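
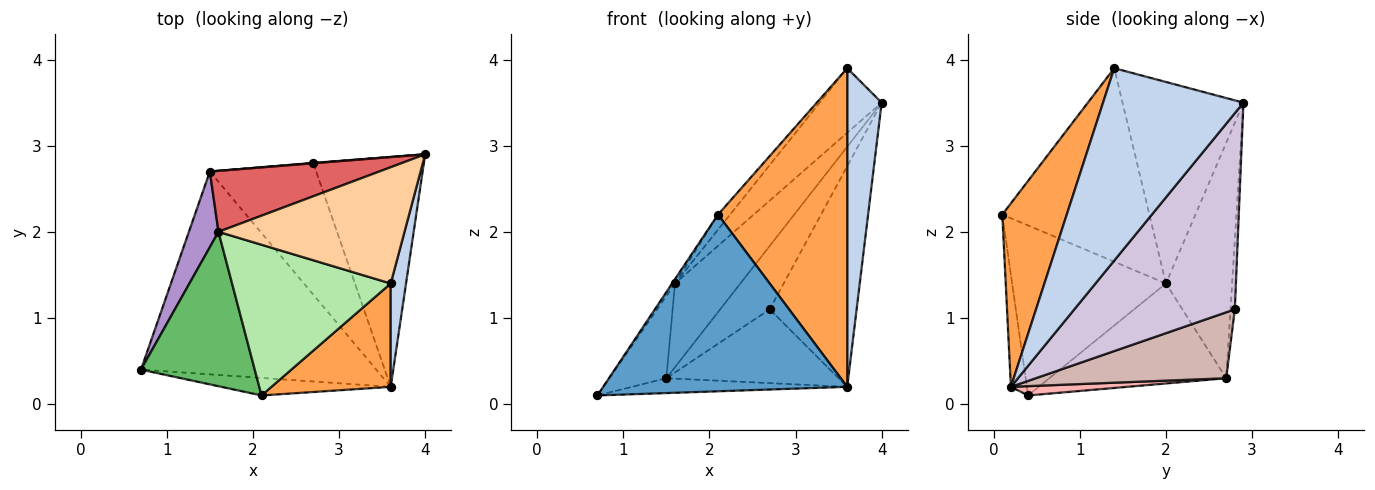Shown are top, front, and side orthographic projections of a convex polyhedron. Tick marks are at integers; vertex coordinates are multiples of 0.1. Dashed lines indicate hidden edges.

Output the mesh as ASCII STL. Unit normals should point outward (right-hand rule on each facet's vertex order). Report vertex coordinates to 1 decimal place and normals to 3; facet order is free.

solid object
 facet normal -0.065 -0.993 -0.098
  outer loop
   vertex 3.6 0.2 0.2
   vertex 2.1 0.1 2.2
   vertex 0.7 0.4 0.1
  endloop
 endfacet
 facet normal 0.968 -0.238 0.077
  outer loop
   vertex 3.6 0.2 0.2
   vertex 4.0 2.9 3.5
   vertex 3.6 1.4 3.9
  endloop
 endfacet
 facet normal 0.429 -0.859 0.279
  outer loop
   vertex 3.6 0.2 0.2
   vertex 3.6 1.4 3.9
   vertex 2.1 0.1 2.2
  endloop
 endfacet
 facet normal -0.688 0.353 0.635
  outer loop
   vertex 1.6 2.0 1.4
   vertex 3.6 1.4 3.9
   vertex 4.0 2.9 3.5
  endloop
 endfacet
 facet normal -0.831 0.016 0.556
  outer loop
   vertex 1.6 2.0 1.4
   vertex 0.7 0.4 0.1
   vertex 2.1 0.1 2.2
  endloop
 endfacet
 facet normal -0.772 0.063 0.633
  outer loop
   vertex 1.6 2.0 1.4
   vertex 2.1 0.1 2.2
   vertex 3.6 1.4 3.9
  endloop
 endfacet
 facet normal -0.633 0.626 0.456
  outer loop
   vertex 1.5 2.7 0.3
   vertex 1.6 2.0 1.4
   vertex 4.0 2.9 3.5
  endloop
 endfacet
 facet normal 0.039 0.073 -0.997
  outer loop
   vertex 1.5 2.7 0.3
   vertex 3.6 0.2 0.2
   vertex 0.7 0.4 0.1
  endloop
 endfacet
 facet normal -0.916 0.295 0.271
  outer loop
   vertex 1.5 2.7 0.3
   vertex 0.7 0.4 0.1
   vertex 1.6 2.0 1.4
  endloop
 endfacet
 facet normal 0.788 0.427 -0.444
  outer loop
   vertex 2.7 2.8 1.1
   vertex 4.0 2.9 3.5
   vertex 3.6 0.2 0.2
  endloop
 endfacet
 facet normal -0.087 0.996 0.005
  outer loop
   vertex 2.7 2.8 1.1
   vertex 1.5 2.7 0.3
   vertex 4.0 2.9 3.5
  endloop
 endfacet
 facet normal 0.476 0.430 -0.767
  outer loop
   vertex 2.7 2.8 1.1
   vertex 3.6 0.2 0.2
   vertex 1.5 2.7 0.3
  endloop
 endfacet
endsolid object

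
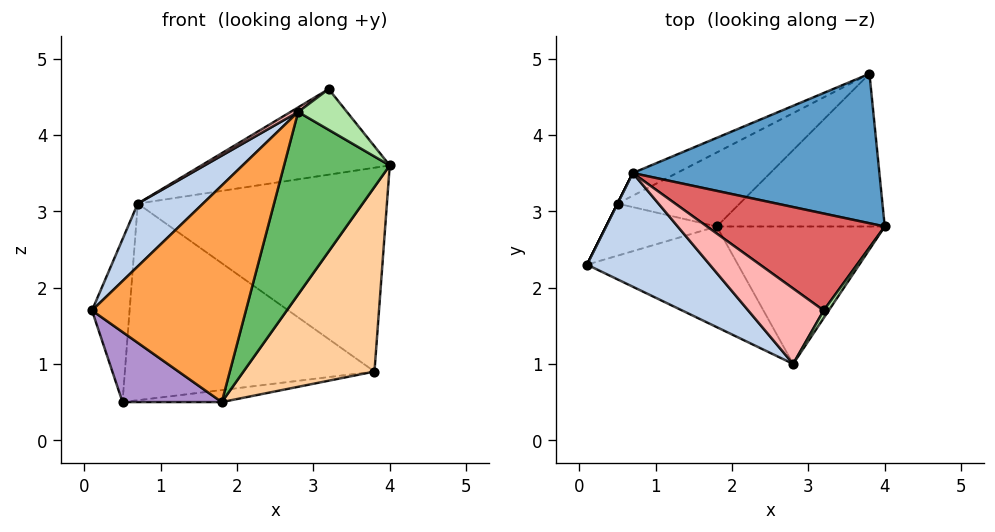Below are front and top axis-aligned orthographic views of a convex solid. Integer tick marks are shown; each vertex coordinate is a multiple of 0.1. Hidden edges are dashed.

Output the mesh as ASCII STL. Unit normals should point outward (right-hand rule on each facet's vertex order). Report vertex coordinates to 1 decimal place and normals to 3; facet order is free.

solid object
 facet normal 0.081 0.804 0.589
  outer loop
   vertex 0.7 3.5 3.1
   vertex 4.0 2.8 3.6
   vertex 3.8 4.8 0.9
  endloop
 endfacet
 facet normal -0.732 -0.329 0.596
  outer loop
   vertex 0.7 3.5 3.1
   vertex 0.1 2.3 1.7
   vertex 2.8 1.0 4.3
  endloop
 endfacet
 facet normal -0.031 -0.906 -0.421
  outer loop
   vertex 1.8 2.8 0.5
   vertex 2.8 1.0 4.3
   vertex 0.1 2.3 1.7
  endloop
 endfacet
 facet normal 0.668 -0.573 -0.474
  outer loop
   vertex 1.8 2.8 0.5
   vertex 3.8 4.8 0.9
   vertex 4.0 2.8 3.6
  endloop
 endfacet
 facet normal 0.647 -0.609 -0.459
  outer loop
   vertex 1.8 2.8 0.5
   vertex 4.0 2.8 3.6
   vertex 2.8 1.0 4.3
  endloop
 endfacet
 facet normal 0.845 -0.525 0.098
  outer loop
   vertex 3.2 1.7 4.6
   vertex 2.8 1.0 4.3
   vertex 4.0 2.8 3.6
  endloop
 endfacet
 facet normal 0.027 0.662 0.749
  outer loop
   vertex 3.2 1.7 4.6
   vertex 4.0 2.8 3.6
   vertex 0.7 3.5 3.1
  endloop
 endfacet
 facet normal -0.541 -0.051 0.840
  outer loop
   vertex 3.2 1.7 4.6
   vertex 0.7 3.5 3.1
   vertex 2.8 1.0 4.3
  endloop
 endfacet
 facet normal -0.182 -0.789 -0.587
  outer loop
   vertex 0.5 3.1 0.5
   vertex 1.8 2.8 0.5
   vertex 0.1 2.3 1.7
  endloop
 endfacet
 facet normal 0.037 0.160 -0.986
  outer loop
   vertex 0.5 3.1 0.5
   vertex 3.8 4.8 0.9
   vertex 1.8 2.8 0.5
  endloop
 endfacet
 facet normal -0.894 0.447 0.000
  outer loop
   vertex 0.5 3.1 0.5
   vertex 0.1 2.3 1.7
   vertex 0.7 3.5 3.1
  endloop
 endfacet
 facet normal -0.446 0.889 -0.103
  outer loop
   vertex 0.5 3.1 0.5
   vertex 0.7 3.5 3.1
   vertex 3.8 4.8 0.9
  endloop
 endfacet
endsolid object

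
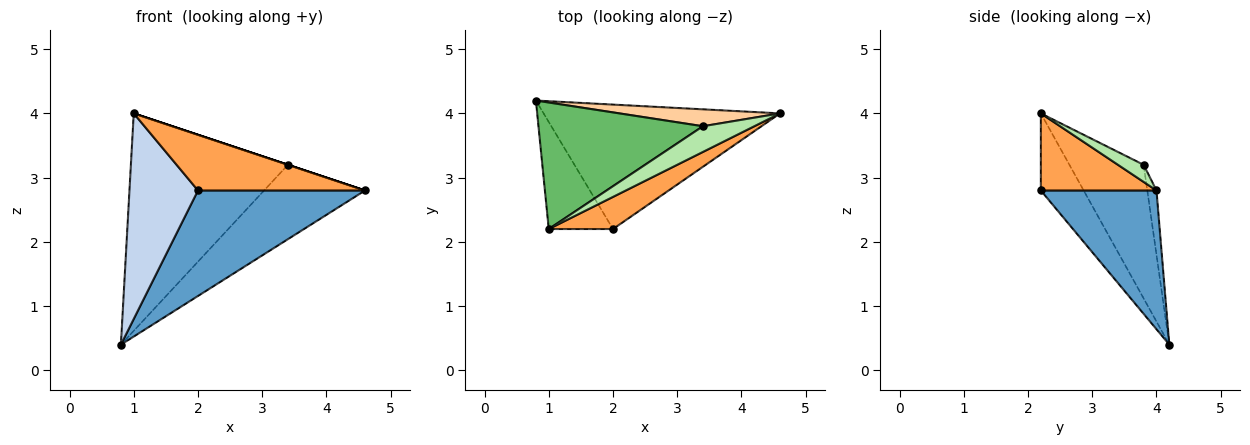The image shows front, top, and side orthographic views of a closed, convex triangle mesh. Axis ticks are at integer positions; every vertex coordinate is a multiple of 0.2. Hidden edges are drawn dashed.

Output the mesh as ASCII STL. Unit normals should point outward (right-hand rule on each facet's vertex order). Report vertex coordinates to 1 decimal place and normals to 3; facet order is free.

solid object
 facet normal 0.409 -0.590 -0.696
  outer loop
   vertex 2.0 2.2 2.8
   vertex 0.8 4.2 0.4
   vertex 4.6 4.0 2.8
  endloop
 endfacet
 facet normal -0.485 -0.776 -0.404
  outer loop
   vertex 2.0 2.2 2.8
   vertex 1.0 2.2 4.0
   vertex 0.8 4.2 0.4
  endloop
 endfacet
 facet normal 0.514 -0.743 0.429
  outer loop
   vertex 2.0 2.2 2.8
   vertex 4.6 4.0 2.8
   vertex 1.0 2.2 4.0
  endloop
 endfacet
 facet normal -0.088 0.971 0.221
  outer loop
   vertex 3.4 3.8 3.2
   vertex 4.6 4.0 2.8
   vertex 0.8 4.2 0.4
  endloop
 endfacet
 facet normal -0.378 0.800 0.466
  outer loop
   vertex 3.4 3.8 3.2
   vertex 0.8 4.2 0.4
   vertex 1.0 2.2 4.0
  endloop
 endfacet
 facet normal 0.316 0.000 0.949
  outer loop
   vertex 3.4 3.8 3.2
   vertex 1.0 2.2 4.0
   vertex 4.6 4.0 2.8
  endloop
 endfacet
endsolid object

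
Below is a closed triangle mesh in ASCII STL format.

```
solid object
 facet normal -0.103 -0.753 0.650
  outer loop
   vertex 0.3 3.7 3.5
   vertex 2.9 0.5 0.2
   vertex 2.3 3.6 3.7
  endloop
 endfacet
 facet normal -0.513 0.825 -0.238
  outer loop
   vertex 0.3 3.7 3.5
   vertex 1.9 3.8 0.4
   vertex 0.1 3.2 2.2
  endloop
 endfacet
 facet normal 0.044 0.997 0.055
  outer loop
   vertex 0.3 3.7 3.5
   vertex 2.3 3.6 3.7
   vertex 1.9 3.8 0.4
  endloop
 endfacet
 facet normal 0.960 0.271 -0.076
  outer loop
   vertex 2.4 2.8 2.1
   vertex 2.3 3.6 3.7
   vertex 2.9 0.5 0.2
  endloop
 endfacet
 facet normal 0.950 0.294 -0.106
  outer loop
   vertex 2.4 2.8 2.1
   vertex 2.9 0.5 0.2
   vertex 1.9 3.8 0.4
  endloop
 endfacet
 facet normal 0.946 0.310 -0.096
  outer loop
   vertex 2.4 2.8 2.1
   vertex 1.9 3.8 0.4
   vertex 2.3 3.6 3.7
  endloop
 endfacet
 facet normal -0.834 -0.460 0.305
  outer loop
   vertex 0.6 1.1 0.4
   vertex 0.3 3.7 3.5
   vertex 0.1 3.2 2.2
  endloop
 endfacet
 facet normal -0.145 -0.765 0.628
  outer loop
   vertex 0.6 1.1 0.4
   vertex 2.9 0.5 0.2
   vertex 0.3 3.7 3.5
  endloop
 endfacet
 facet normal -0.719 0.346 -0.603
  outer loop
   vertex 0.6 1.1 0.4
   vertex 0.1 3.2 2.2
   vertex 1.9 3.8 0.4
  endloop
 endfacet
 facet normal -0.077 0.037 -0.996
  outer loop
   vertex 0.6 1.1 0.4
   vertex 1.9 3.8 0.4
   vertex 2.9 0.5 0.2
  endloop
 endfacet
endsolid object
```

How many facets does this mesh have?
10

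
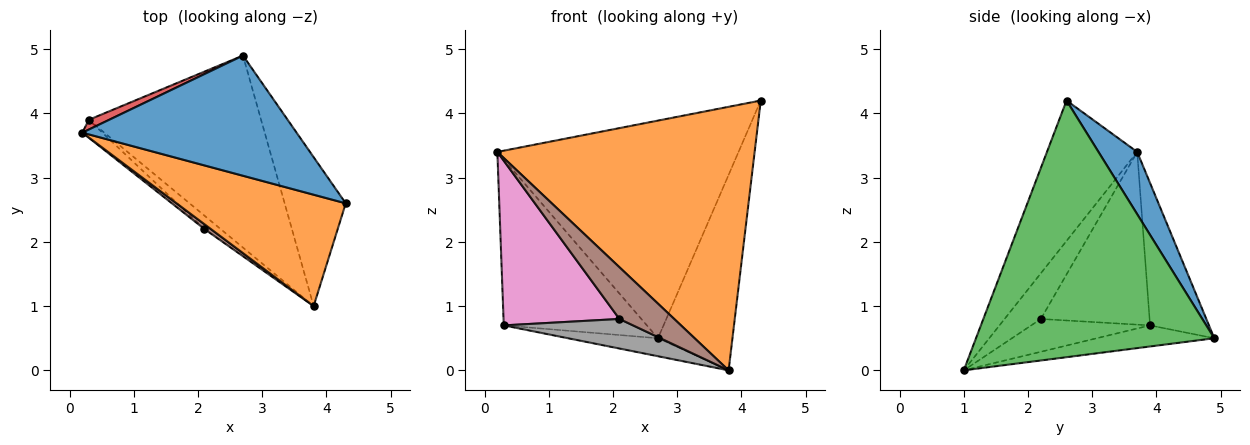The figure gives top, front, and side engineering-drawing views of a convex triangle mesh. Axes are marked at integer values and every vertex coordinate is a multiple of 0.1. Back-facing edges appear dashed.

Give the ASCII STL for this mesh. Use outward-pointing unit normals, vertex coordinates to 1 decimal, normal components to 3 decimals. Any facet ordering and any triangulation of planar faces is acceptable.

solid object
 facet normal 0.139 0.867 0.479
  outer loop
   vertex 2.7 4.9 0.5
   vertex 0.2 3.7 3.4
   vertex 4.3 2.6 4.2
  endloop
 endfacet
 facet normal -0.307 -0.876 0.370
  outer loop
   vertex 3.8 1.0 0.0
   vertex 4.3 2.6 4.2
   vertex 0.2 3.7 3.4
  endloop
 endfacet
 facet normal 0.931 0.291 -0.222
  outer loop
   vertex 3.8 1.0 0.0
   vertex 2.7 4.9 0.5
   vertex 4.3 2.6 4.2
  endloop
 endfacet
 facet normal -0.380 0.923 0.054
  outer loop
   vertex 0.3 3.9 0.7
   vertex 0.2 3.7 3.4
   vertex 2.7 4.9 0.5
  endloop
 endfacet
 facet normal -0.121 0.093 -0.988
  outer loop
   vertex 0.3 3.9 0.7
   vertex 2.7 4.9 0.5
   vertex 3.8 1.0 0.0
  endloop
 endfacet
 facet normal -0.550 -0.831 0.077
  outer loop
   vertex 2.1 2.2 0.8
   vertex 3.8 1.0 0.0
   vertex 0.2 3.7 3.4
  endloop
 endfacet
 facet normal -0.682 -0.727 -0.079
  outer loop
   vertex 2.1 2.2 0.8
   vertex 0.2 3.7 3.4
   vertex 0.3 3.9 0.7
  endloop
 endfacet
 facet normal -0.642 -0.698 -0.317
  outer loop
   vertex 2.1 2.2 0.8
   vertex 0.3 3.9 0.7
   vertex 3.8 1.0 0.0
  endloop
 endfacet
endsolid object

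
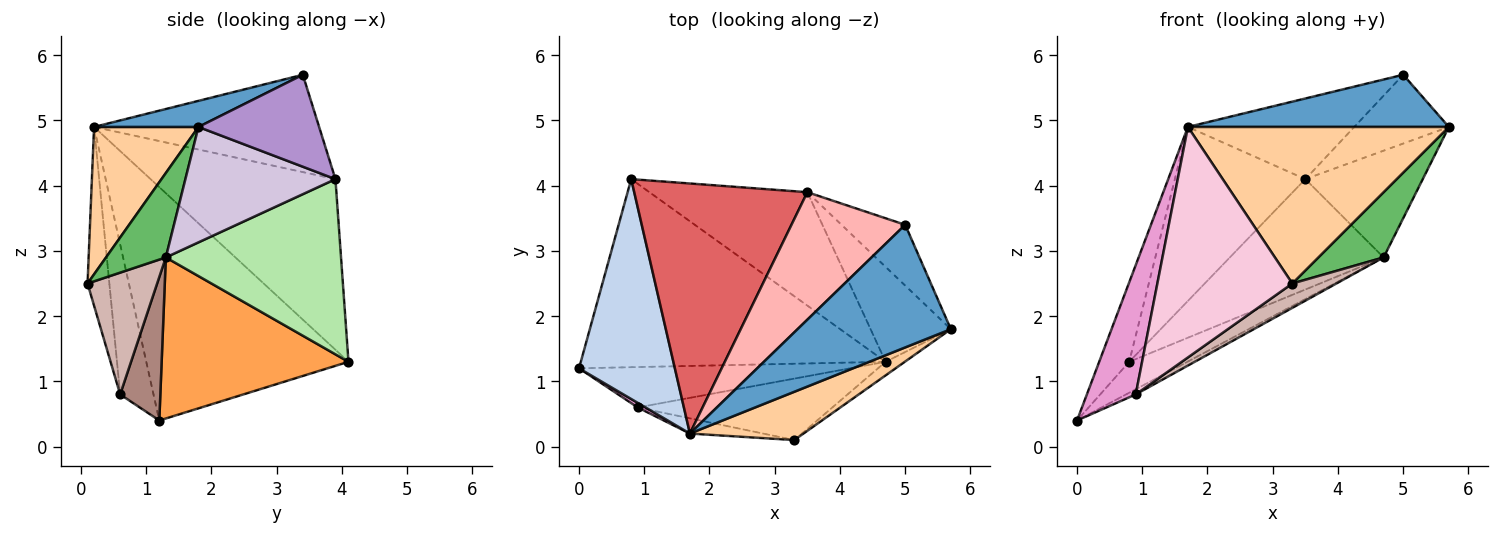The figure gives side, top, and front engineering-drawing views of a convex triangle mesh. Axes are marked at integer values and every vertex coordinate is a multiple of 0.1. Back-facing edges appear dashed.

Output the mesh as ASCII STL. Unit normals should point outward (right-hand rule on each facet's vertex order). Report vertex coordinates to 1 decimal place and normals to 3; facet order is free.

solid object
 facet normal 0.155 -0.387 0.909
  outer loop
   vertex 1.7 0.2 4.9
   vertex 5.7 1.8 4.9
   vertex 5.0 3.4 5.7
  endloop
 endfacet
 facet normal -0.916 0.136 0.376
  outer loop
   vertex 1.7 0.2 4.9
   vertex 0.8 4.1 1.3
   vertex 0.0 1.2 0.4
  endloop
 endfacet
 facet normal 0.462 0.144 -0.875
  outer loop
   vertex 4.7 1.3 2.9
   vertex 0.0 1.2 0.4
   vertex 0.8 4.1 1.3
  endloop
 endfacet
 facet normal 0.357 -0.893 0.275
  outer loop
   vertex 3.3 0.1 2.5
   vertex 5.7 1.8 4.9
   vertex 1.7 0.2 4.9
  endloop
 endfacet
 facet normal 0.668 -0.729 -0.152
  outer loop
   vertex 3.3 0.1 2.5
   vertex 4.7 1.3 2.9
   vertex 5.7 1.8 4.9
  endloop
 endfacet
 facet normal 0.622 0.546 -0.561
  outer loop
   vertex 3.5 3.9 4.1
   vertex 4.7 1.3 2.9
   vertex 0.8 4.1 1.3
  endloop
 endfacet
 facet normal -0.629 0.444 0.638
  outer loop
   vertex 3.5 3.9 4.1
   vertex 0.8 4.1 1.3
   vertex 1.7 0.2 4.9
  endloop
 endfacet
 facet normal -0.586 0.433 0.685
  outer loop
   vertex 3.5 3.9 4.1
   vertex 1.7 0.2 4.9
   vertex 5.0 3.4 5.7
  endloop
 endfacet
 facet normal 0.691 0.542 -0.479
  outer loop
   vertex 3.5 3.9 4.1
   vertex 5.0 3.4 5.7
   vertex 5.7 1.8 4.9
  endloop
 endfacet
 facet normal 0.691 0.541 -0.480
  outer loop
   vertex 3.5 3.9 4.1
   vertex 5.7 1.8 4.9
   vertex 4.7 1.3 2.9
  endloop
 endfacet
 facet normal 0.465 0.112 -0.878
  outer loop
   vertex 0.9 0.6 0.8
   vertex 0.0 1.2 0.4
   vertex 4.7 1.3 2.9
  endloop
 endfacet
 facet normal 0.503 -0.319 -0.804
  outer loop
   vertex 0.9 0.6 0.8
   vertex 4.7 1.3 2.9
   vertex 3.3 0.1 2.5
  endloop
 endfacet
 facet normal -0.563 -0.826 0.029
  outer loop
   vertex 0.9 0.6 0.8
   vertex 1.7 0.2 4.9
   vertex 0.0 1.2 0.4
  endloop
 endfacet
 facet normal -0.159 -0.985 -0.065
  outer loop
   vertex 0.9 0.6 0.8
   vertex 3.3 0.1 2.5
   vertex 1.7 0.2 4.9
  endloop
 endfacet
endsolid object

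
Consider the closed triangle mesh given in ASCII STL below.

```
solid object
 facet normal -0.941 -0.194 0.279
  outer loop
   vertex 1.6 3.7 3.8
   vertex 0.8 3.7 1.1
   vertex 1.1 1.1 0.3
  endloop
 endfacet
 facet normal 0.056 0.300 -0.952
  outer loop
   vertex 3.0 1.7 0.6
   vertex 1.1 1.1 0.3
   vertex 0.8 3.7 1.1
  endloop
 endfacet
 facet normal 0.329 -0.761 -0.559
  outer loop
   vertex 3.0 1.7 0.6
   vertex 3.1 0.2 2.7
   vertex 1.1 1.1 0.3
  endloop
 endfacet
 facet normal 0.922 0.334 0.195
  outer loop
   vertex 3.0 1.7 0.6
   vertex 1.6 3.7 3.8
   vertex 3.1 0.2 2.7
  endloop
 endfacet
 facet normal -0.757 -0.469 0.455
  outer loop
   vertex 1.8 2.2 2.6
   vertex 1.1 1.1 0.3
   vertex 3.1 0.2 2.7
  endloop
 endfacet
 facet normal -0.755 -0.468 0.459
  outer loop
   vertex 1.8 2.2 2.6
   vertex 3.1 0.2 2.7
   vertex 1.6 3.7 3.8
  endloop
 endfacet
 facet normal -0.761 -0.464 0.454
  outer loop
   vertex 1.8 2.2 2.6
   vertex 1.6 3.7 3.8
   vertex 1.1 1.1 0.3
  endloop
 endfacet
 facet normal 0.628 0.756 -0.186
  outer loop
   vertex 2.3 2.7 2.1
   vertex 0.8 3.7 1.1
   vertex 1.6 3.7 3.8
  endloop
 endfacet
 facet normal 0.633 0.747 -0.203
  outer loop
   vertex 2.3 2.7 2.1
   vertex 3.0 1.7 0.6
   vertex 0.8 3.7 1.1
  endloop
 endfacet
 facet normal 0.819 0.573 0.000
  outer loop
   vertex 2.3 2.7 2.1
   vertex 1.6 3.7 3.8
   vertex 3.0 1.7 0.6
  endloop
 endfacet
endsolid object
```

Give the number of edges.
15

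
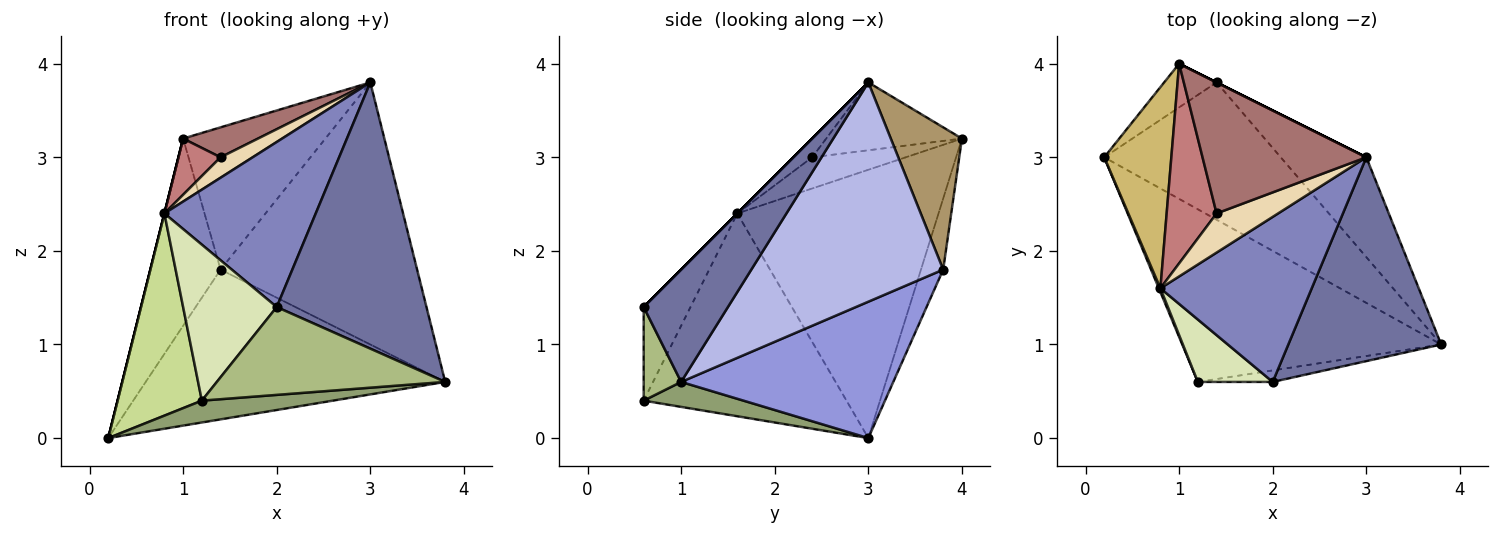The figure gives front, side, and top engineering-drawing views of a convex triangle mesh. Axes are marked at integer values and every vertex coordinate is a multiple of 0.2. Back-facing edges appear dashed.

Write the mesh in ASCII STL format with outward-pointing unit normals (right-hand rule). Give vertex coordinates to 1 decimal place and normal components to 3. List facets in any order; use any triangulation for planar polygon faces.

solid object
 facet normal 0.408 -0.725 0.555
  outer loop
   vertex 2.0 0.6 1.4
   vertex 3.8 1.0 0.6
   vertex 3.0 3.0 3.8
  endloop
 endfacet
 facet normal 0.000 -0.707 0.707
  outer loop
   vertex 0.8 1.6 2.4
   vertex 2.0 0.6 1.4
   vertex 3.0 3.0 3.8
  endloop
 endfacet
 facet normal 0.463 0.653 -0.599
  outer loop
   vertex 1.4 3.8 1.8
   vertex 3.8 1.0 0.6
   vertex 0.2 3.0 0.0
  endloop
 endfacet
 facet normal 0.674 0.690 -0.263
  outer loop
   vertex 1.4 3.8 1.8
   vertex 3.0 3.0 3.8
   vertex 3.8 1.0 0.6
  endloop
 endfacet
 facet normal 0.095 -0.125 -0.988
  outer loop
   vertex 1.2 0.6 0.4
   vertex 0.2 3.0 0.0
   vertex 3.8 1.0 0.6
  endloop
 endfacet
 facet normal 0.160 -0.979 -0.128
  outer loop
   vertex 1.2 0.6 0.4
   vertex 3.8 1.0 0.6
   vertex 2.0 0.6 1.4
  endloop
 endfacet
 facet normal -0.923 -0.384 0.007
  outer loop
   vertex 1.2 0.6 0.4
   vertex 0.8 1.6 2.4
   vertex 0.2 3.0 0.0
  endloop
 endfacet
 facet normal -0.421 -0.842 0.337
  outer loop
   vertex 1.2 0.6 0.4
   vertex 2.0 0.6 1.4
   vertex 0.8 1.6 2.4
  endloop
 endfacet
 facet normal 0.447 0.894 0.000
  outer loop
   vertex 1.0 4.0 3.2
   vertex 3.0 3.0 3.8
   vertex 1.4 3.8 1.8
  endloop
 endfacet
 facet normal -0.970 0.000 0.243
  outer loop
   vertex 1.0 4.0 3.2
   vertex 0.2 3.0 0.0
   vertex 0.8 1.6 2.4
  endloop
 endfacet
 facet normal -0.295 0.931 -0.217
  outer loop
   vertex 1.0 4.0 3.2
   vertex 1.4 3.8 1.8
   vertex 0.2 3.0 0.0
  endloop
 endfacet
 facet normal -0.261 -0.447 0.856
  outer loop
   vertex 1.4 2.4 3.0
   vertex 0.8 1.6 2.4
   vertex 3.0 3.0 3.8
  endloop
 endfacet
 facet normal -0.374 -0.207 0.904
  outer loop
   vertex 1.4 2.4 3.0
   vertex 3.0 3.0 3.8
   vertex 1.0 4.0 3.2
  endloop
 endfacet
 facet normal -0.516 -0.232 0.825
  outer loop
   vertex 1.4 2.4 3.0
   vertex 1.0 4.0 3.2
   vertex 0.8 1.6 2.4
  endloop
 endfacet
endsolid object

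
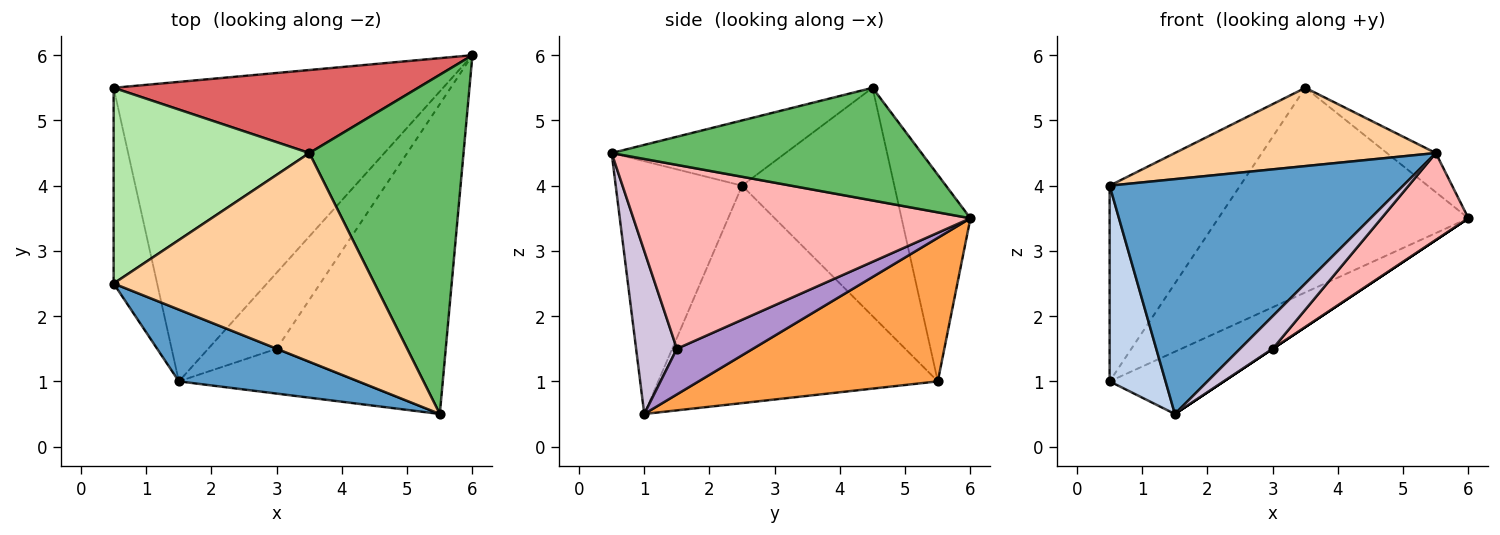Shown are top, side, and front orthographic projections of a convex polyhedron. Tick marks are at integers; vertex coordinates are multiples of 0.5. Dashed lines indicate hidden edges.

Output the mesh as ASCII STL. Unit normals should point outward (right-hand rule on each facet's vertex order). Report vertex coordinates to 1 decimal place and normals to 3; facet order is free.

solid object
 facet normal -0.381 -0.884 0.270
  outer loop
   vertex 1.5 1.0 0.5
   vertex 5.5 0.5 4.5
   vertex 0.5 2.5 4.0
  endloop
 endfacet
 facet normal -0.962 -0.192 -0.192
  outer loop
   vertex 0.5 5.5 1.0
   vertex 1.5 1.0 0.5
   vertex 0.5 2.5 4.0
  endloop
 endfacet
 facet normal 0.392 0.187 -0.901
  outer loop
   vertex 0.5 5.5 1.0
   vertex 6.0 6.0 3.5
   vertex 1.5 1.0 0.5
  endloop
 endfacet
 facet normal -0.228 -0.342 0.912
  outer loop
   vertex 3.5 4.5 5.5
   vertex 0.5 2.5 4.0
   vertex 5.5 0.5 4.5
  endloop
 endfacet
 facet normal 0.587 0.093 0.804
  outer loop
   vertex 3.5 4.5 5.5
   vertex 5.5 0.5 4.5
   vertex 6.0 6.0 3.5
  endloop
 endfacet
 facet normal -0.636 0.545 0.545
  outer loop
   vertex 3.5 4.5 5.5
   vertex 0.5 5.5 1.0
   vertex 0.5 2.5 4.0
  endloop
 endfacet
 facet normal -0.247 0.898 0.364
  outer loop
   vertex 3.5 4.5 5.5
   vertex 6.0 6.0 3.5
   vertex 0.5 5.5 1.0
  endloop
 endfacet
 facet normal 0.723 -0.187 -0.665
  outer loop
   vertex 3.0 1.5 1.5
   vertex 6.0 6.0 3.5
   vertex 5.5 0.5 4.5
  endloop
 endfacet
 facet normal 0.555 0.000 -0.832
  outer loop
   vertex 3.0 1.5 1.5
   vertex 1.5 1.0 0.5
   vertex 6.0 6.0 3.5
  endloop
 endfacet
 facet normal 0.592 -0.474 -0.652
  outer loop
   vertex 3.0 1.5 1.5
   vertex 5.5 0.5 4.5
   vertex 1.5 1.0 0.5
  endloop
 endfacet
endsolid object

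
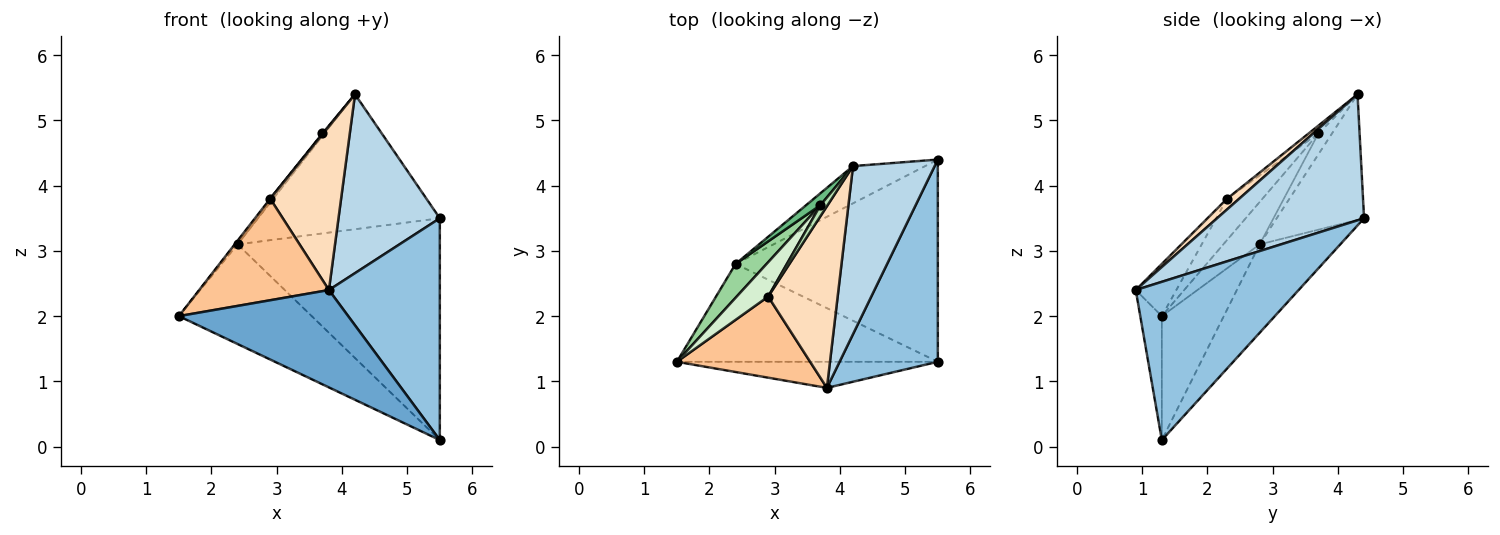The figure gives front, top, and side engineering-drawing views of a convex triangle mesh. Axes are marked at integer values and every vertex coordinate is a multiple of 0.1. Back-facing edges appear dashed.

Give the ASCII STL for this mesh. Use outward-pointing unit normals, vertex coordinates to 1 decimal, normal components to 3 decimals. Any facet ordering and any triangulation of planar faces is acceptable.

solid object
 facet normal -0.122 -0.959 -0.257
  outer loop
   vertex 3.8 0.9 2.4
   vertex 1.5 1.3 2.0
   vertex 5.5 1.3 0.1
  endloop
 endfacet
 facet normal 0.735 -0.501 0.457
  outer loop
   vertex 3.8 0.9 2.4
   vertex 5.5 1.3 0.1
   vertex 5.5 4.4 3.5
  endloop
 endfacet
 facet normal 0.726 -0.501 0.471
  outer loop
   vertex 4.2 4.3 5.4
   vertex 3.8 0.9 2.4
   vertex 5.5 4.4 3.5
  endloop
 endfacet
 facet normal -0.316 0.677 -0.665
  outer loop
   vertex 2.4 2.8 3.1
   vertex 5.5 1.3 0.1
   vertex 1.5 1.3 2.0
  endloop
 endfacet
 facet normal -0.282 0.709 -0.646
  outer loop
   vertex 2.4 2.8 3.1
   vertex 5.5 4.4 3.5
   vertex 5.5 1.3 0.1
  endloop
 endfacet
 facet normal -0.420 0.875 -0.242
  outer loop
   vertex 2.4 2.8 3.1
   vertex 4.2 4.3 5.4
   vertex 5.5 4.4 3.5
  endloop
 endfacet
 facet normal -0.237 -0.759 0.606
  outer loop
   vertex 2.9 2.3 3.8
   vertex 1.5 1.3 2.0
   vertex 3.8 0.9 2.4
  endloop
 endfacet
 facet normal 0.114 -0.665 0.738
  outer loop
   vertex 2.9 2.3 3.8
   vertex 3.8 0.9 2.4
   vertex 4.2 4.3 5.4
  endloop
 endfacet
 facet normal -0.818 0.119 0.562
  outer loop
   vertex 3.7 3.7 4.8
   vertex 4.2 4.3 5.4
   vertex 2.4 2.8 3.1
  endloop
 endfacet
 facet normal -0.806 0.052 0.589
  outer loop
   vertex 3.7 3.7 4.8
   vertex 2.4 2.8 3.1
   vertex 1.5 1.3 2.0
  endloop
 endfacet
 facet normal -0.736 -0.061 0.674
  outer loop
   vertex 3.7 3.7 4.8
   vertex 2.9 2.3 3.8
   vertex 4.2 4.3 5.4
  endloop
 endfacet
 facet normal -0.795 0.021 0.607
  outer loop
   vertex 3.7 3.7 4.8
   vertex 1.5 1.3 2.0
   vertex 2.9 2.3 3.8
  endloop
 endfacet
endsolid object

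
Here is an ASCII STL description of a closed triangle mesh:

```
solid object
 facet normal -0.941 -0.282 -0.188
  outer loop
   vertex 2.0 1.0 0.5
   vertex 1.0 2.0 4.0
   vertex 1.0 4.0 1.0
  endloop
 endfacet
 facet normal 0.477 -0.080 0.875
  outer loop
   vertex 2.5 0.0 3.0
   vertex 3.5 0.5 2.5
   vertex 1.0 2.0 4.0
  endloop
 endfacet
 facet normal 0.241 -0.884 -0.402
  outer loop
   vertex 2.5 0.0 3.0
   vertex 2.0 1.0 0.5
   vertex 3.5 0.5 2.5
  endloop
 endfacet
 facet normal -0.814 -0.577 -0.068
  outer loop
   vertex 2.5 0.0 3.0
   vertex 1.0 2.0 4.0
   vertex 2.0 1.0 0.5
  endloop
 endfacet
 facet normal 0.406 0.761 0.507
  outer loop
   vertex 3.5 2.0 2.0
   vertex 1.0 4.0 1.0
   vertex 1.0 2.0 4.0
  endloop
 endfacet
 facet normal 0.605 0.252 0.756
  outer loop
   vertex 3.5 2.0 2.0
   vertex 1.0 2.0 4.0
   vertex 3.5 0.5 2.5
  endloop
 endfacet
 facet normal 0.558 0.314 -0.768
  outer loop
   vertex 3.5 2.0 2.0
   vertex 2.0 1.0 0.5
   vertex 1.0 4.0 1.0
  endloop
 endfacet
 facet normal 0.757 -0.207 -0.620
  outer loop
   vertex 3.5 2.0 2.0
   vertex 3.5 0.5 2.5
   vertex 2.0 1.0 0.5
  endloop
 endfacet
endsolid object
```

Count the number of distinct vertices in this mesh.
6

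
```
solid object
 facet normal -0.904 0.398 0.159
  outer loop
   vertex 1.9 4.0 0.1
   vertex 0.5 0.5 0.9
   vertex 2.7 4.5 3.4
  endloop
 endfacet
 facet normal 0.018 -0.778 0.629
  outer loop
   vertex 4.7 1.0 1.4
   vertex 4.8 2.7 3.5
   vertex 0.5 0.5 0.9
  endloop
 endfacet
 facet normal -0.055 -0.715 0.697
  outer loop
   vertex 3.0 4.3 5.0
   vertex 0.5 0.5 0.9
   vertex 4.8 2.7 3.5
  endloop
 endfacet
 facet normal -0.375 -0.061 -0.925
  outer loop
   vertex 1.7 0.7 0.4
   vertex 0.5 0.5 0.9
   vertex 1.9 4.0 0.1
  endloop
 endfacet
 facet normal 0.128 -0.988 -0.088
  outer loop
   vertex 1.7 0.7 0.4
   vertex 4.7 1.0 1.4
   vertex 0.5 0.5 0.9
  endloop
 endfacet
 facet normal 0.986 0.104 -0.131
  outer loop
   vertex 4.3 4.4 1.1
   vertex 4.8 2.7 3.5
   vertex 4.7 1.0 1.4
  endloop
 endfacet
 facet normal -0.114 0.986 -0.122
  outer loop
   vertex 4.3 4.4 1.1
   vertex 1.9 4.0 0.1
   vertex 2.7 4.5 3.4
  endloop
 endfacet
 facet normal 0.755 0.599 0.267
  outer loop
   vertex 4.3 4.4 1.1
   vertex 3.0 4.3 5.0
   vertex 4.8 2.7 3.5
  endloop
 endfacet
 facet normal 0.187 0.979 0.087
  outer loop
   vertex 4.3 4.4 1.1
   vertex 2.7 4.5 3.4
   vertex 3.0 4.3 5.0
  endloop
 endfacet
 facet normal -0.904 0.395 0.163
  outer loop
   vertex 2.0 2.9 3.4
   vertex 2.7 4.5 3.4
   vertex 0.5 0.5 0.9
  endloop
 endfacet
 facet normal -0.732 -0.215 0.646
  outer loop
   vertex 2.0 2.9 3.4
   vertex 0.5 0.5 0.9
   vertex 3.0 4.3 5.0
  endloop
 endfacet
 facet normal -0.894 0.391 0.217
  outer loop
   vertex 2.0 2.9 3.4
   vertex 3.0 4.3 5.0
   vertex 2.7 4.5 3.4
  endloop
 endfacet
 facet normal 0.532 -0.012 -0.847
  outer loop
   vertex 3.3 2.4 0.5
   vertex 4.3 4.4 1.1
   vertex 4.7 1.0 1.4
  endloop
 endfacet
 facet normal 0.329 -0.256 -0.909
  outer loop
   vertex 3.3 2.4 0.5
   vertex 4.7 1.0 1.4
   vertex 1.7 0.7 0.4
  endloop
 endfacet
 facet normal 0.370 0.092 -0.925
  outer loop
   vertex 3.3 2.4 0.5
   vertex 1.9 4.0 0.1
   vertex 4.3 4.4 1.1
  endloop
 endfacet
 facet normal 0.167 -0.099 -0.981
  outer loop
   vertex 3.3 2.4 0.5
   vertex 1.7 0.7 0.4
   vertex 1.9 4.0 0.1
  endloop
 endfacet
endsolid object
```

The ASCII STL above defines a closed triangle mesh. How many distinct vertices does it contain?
10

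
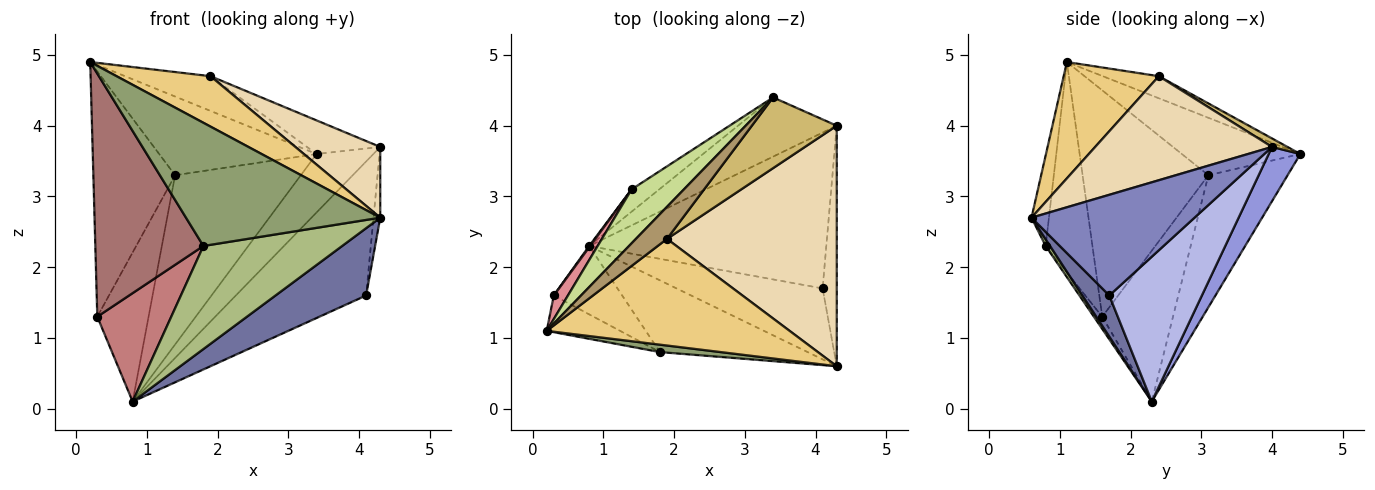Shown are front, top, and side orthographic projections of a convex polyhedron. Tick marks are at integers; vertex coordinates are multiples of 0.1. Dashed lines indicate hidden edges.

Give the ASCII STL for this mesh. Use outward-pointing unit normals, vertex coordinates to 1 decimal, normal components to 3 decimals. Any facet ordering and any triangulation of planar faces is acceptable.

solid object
 facet normal 0.200 -0.674 -0.711
  outer loop
   vertex 4.1 1.7 1.6
   vertex 4.3 0.6 2.7
   vertex 0.8 2.3 0.1
  endloop
 endfacet
 facet normal 0.989 0.041 -0.139
  outer loop
   vertex 4.3 4.0 3.7
   vertex 4.3 0.6 2.7
   vertex 4.1 1.7 1.6
  endloop
 endfacet
 facet normal 0.364 0.654 -0.663
  outer loop
   vertex 4.3 4.0 3.7
   vertex 0.8 2.3 0.1
   vertex 3.4 4.4 3.6
  endloop
 endfacet
 facet normal 0.420 0.592 -0.688
  outer loop
   vertex 4.3 4.0 3.7
   vertex 4.1 1.7 1.6
   vertex 0.8 2.3 0.1
  endloop
 endfacet
 facet normal -0.089 -0.994 0.060
  outer loop
   vertex 1.8 0.8 2.3
   vertex 4.3 0.6 2.7
   vertex 0.2 1.1 4.9
  endloop
 endfacet
 facet normal 0.026 -0.820 -0.571
  outer loop
   vertex 1.8 0.8 2.3
   vertex 0.8 2.3 0.1
   vertex 4.3 0.6 2.7
  endloop
 endfacet
 facet normal -0.528 0.701 0.480
  outer loop
   vertex 1.4 3.1 3.3
   vertex 0.2 1.1 4.9
   vertex 3.4 4.4 3.6
  endloop
 endfacet
 facet normal -0.530 0.841 -0.111
  outer loop
   vertex 1.4 3.1 3.3
   vertex 3.4 4.4 3.6
   vertex 0.8 2.3 0.1
  endloop
 endfacet
 facet normal -0.434 0.662 0.611
  outer loop
   vertex 1.9 2.4 4.7
   vertex 3.4 4.4 3.6
   vertex 0.2 1.1 4.9
  endloop
 endfacet
 facet normal 0.090 0.427 0.900
  outer loop
   vertex 1.9 2.4 4.7
   vertex 4.3 4.0 3.7
   vertex 3.4 4.4 3.6
  endloop
 endfacet
 facet normal 0.397 -0.392 0.830
  outer loop
   vertex 1.9 2.4 4.7
   vertex 0.2 1.1 4.9
   vertex 4.3 0.6 2.7
  endloop
 endfacet
 facet normal 0.507 -0.243 0.827
  outer loop
   vertex 1.9 2.4 4.7
   vertex 4.3 0.6 2.7
   vertex 4.3 4.0 3.7
  endloop
 endfacet
 facet normal -0.393 -0.909 -0.137
  outer loop
   vertex 0.3 1.6 1.3
   vertex 1.8 0.8 2.3
   vertex 0.2 1.1 4.9
  endloop
 endfacet
 facet normal -0.095 -0.842 -0.531
  outer loop
   vertex 0.3 1.6 1.3
   vertex 0.8 2.3 0.1
   vertex 1.8 0.8 2.3
  endloop
 endfacet
 facet normal -0.837 0.544 0.052
  outer loop
   vertex 0.3 1.6 1.3
   vertex 0.2 1.1 4.9
   vertex 1.4 3.1 3.3
  endloop
 endfacet
 facet normal -0.810 0.587 0.005
  outer loop
   vertex 0.3 1.6 1.3
   vertex 1.4 3.1 3.3
   vertex 0.8 2.3 0.1
  endloop
 endfacet
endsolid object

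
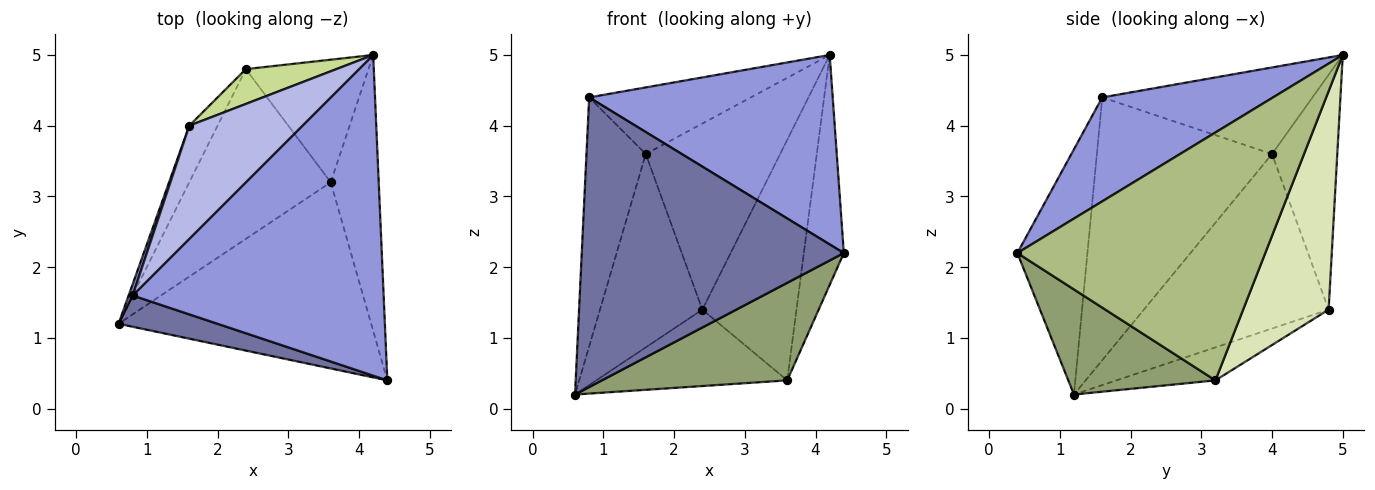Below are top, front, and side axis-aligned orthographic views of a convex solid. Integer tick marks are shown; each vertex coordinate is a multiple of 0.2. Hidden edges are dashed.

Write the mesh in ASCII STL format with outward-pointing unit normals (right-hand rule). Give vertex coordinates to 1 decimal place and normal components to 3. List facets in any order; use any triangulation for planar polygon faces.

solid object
 facet normal -0.257 -0.961 0.104
  outer loop
   vertex 0.8 1.6 4.4
   vertex 0.6 1.2 0.2
   vertex 4.4 0.4 2.2
  endloop
 endfacet
 facet normal -0.947 0.321 0.015
  outer loop
   vertex 0.8 1.6 4.4
   vertex 1.6 4.0 3.6
   vertex 0.6 1.2 0.2
  endloop
 endfacet
 facet normal 0.336 -0.479 0.811
  outer loop
   vertex 0.8 1.6 4.4
   vertex 4.4 0.4 2.2
   vertex 4.2 5.0 5.0
  endloop
 endfacet
 facet normal -0.550 0.423 0.720
  outer loop
   vertex 0.8 1.6 4.4
   vertex 4.2 5.0 5.0
   vertex 1.6 4.0 3.6
  endloop
 endfacet
 facet normal 0.346 -0.436 -0.831
  outer loop
   vertex 3.6 3.2 0.4
   vertex 4.4 0.4 2.2
   vertex 0.6 1.2 0.2
  endloop
 endfacet
 facet normal 0.970 0.156 -0.188
  outer loop
   vertex 3.6 3.2 0.4
   vertex 4.2 5.0 5.0
   vertex 4.4 0.4 2.2
  endloop
 endfacet
 facet normal -0.431 0.887 0.166
  outer loop
   vertex 2.4 4.8 1.4
   vertex 1.6 4.0 3.6
   vertex 4.2 5.0 5.0
  endloop
 endfacet
 facet normal 0.629 0.692 -0.353
  outer loop
   vertex 2.4 4.8 1.4
   vertex 4.2 5.0 5.0
   vertex 3.6 3.2 0.4
  endloop
 endfacet
 facet normal -0.866 0.480 -0.140
  outer loop
   vertex 2.4 4.8 1.4
   vertex 0.6 1.2 0.2
   vertex 1.6 4.0 3.6
  endloop
 endfacet
 facet normal -0.208 0.401 -0.892
  outer loop
   vertex 2.4 4.8 1.4
   vertex 3.6 3.2 0.4
   vertex 0.6 1.2 0.2
  endloop
 endfacet
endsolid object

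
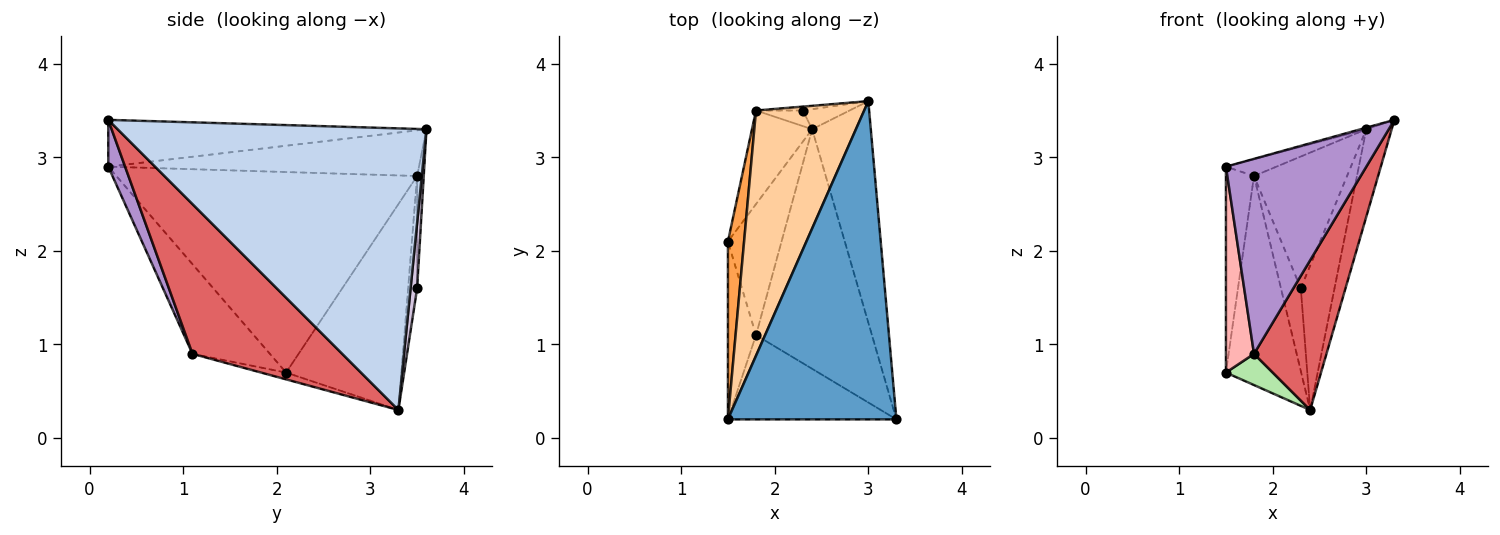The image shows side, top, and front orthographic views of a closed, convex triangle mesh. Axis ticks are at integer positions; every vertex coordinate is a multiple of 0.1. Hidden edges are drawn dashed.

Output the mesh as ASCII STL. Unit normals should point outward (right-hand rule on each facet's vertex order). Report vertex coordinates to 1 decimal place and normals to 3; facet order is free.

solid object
 facet normal -0.268 0.005 0.964
  outer loop
   vertex 1.5 0.2 2.9
   vertex 3.3 0.2 3.4
   vertex 3.0 3.6 3.3
  endloop
 endfacet
 facet normal 0.976 0.080 -0.203
  outer loop
   vertex 2.4 3.3 0.3
   vertex 3.0 3.6 3.3
   vertex 3.3 0.2 3.4
  endloop
 endfacet
 facet normal -0.992 0.093 0.080
  outer loop
   vertex 1.8 3.5 2.8
   vertex 1.5 2.1 0.7
   vertex 1.5 0.2 2.9
  endloop
 endfacet
 facet normal -0.388 0.063 0.919
  outer loop
   vertex 1.8 3.5 2.8
   vertex 1.5 0.2 2.9
   vertex 3.0 3.6 3.3
  endloop
 endfacet
 facet normal -0.813 0.531 -0.238
  outer loop
   vertex 1.8 3.5 2.8
   vertex 2.4 3.3 0.3
   vertex 1.5 2.1 0.7
  endloop
 endfacet
 facet normal -0.123 -0.230 -0.965
  outer loop
   vertex 1.8 1.1 0.9
   vertex 1.5 2.1 0.7
   vertex 2.4 3.3 0.3
  endloop
 endfacet
 facet normal 0.739 -0.357 -0.572
  outer loop
   vertex 1.8 1.1 0.9
   vertex 2.4 3.3 0.3
   vertex 3.3 0.2 3.4
  endloop
 endfacet
 facet normal -0.902 -0.327 -0.282
  outer loop
   vertex 1.8 1.1 0.9
   vertex 1.5 0.2 2.9
   vertex 1.5 2.1 0.7
  endloop
 endfacet
 facet normal 0.109 -0.912 -0.394
  outer loop
   vertex 1.8 1.1 0.9
   vertex 3.3 0.2 3.4
   vertex 1.5 0.2 2.9
  endloop
 endfacet
 facet normal 0.189 0.973 -0.135
  outer loop
   vertex 2.3 3.5 1.6
   vertex 3.0 3.6 3.3
   vertex 2.4 3.3 0.3
  endloop
 endfacet
 facet normal -0.071 0.997 -0.029
  outer loop
   vertex 2.3 3.5 1.6
   vertex 1.8 3.5 2.8
   vertex 3.0 3.6 3.3
  endloop
 endfacet
 facet normal -0.407 0.898 -0.169
  outer loop
   vertex 2.3 3.5 1.6
   vertex 2.4 3.3 0.3
   vertex 1.8 3.5 2.8
  endloop
 endfacet
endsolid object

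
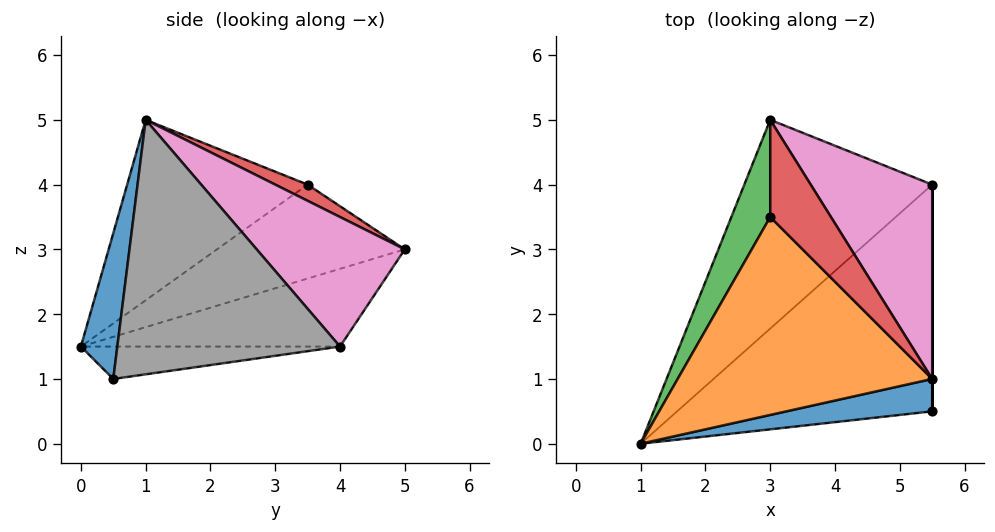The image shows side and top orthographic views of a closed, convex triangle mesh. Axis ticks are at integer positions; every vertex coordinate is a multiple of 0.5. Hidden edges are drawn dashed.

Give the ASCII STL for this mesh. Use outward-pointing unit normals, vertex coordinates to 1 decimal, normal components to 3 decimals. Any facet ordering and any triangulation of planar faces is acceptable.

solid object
 facet normal 0.123 -0.985 0.123
  outer loop
   vertex 5.5 0.5 1.0
   vertex 5.5 1.0 5.0
   vertex 1.0 0.0 1.5
  endloop
 endfacet
 facet normal -0.561 -0.244 0.791
  outer loop
   vertex 3.0 3.5 4.0
   vertex 1.0 0.0 1.5
   vertex 5.5 1.0 5.0
  endloop
 endfacet
 facet normal -0.895 0.247 0.371
  outer loop
   vertex 3.0 3.5 4.0
   vertex 3.0 5.0 3.0
   vertex 1.0 0.0 1.5
  endloop
 endfacet
 facet normal 0.217 0.542 0.812
  outer loop
   vertex 3.0 3.5 4.0
   vertex 5.5 1.0 5.0
   vertex 3.0 5.0 3.0
  endloop
 endfacet
 facet normal -0.351 0.395 -0.849
  outer loop
   vertex 5.5 4.0 1.5
   vertex 1.0 0.0 1.5
   vertex 3.0 5.0 3.0
  endloop
 endfacet
 facet normal -0.125 0.140 -0.982
  outer loop
   vertex 5.5 4.0 1.5
   vertex 5.5 0.5 1.0
   vertex 1.0 0.0 1.5
  endloop
 endfacet
 facet normal 0.570 0.624 0.535
  outer loop
   vertex 5.5 4.0 1.5
   vertex 3.0 5.0 3.0
   vertex 5.5 1.0 5.0
  endloop
 endfacet
 facet normal 1.000 0.000 0.000
  outer loop
   vertex 5.5 4.0 1.5
   vertex 5.5 1.0 5.0
   vertex 5.5 0.5 1.0
  endloop
 endfacet
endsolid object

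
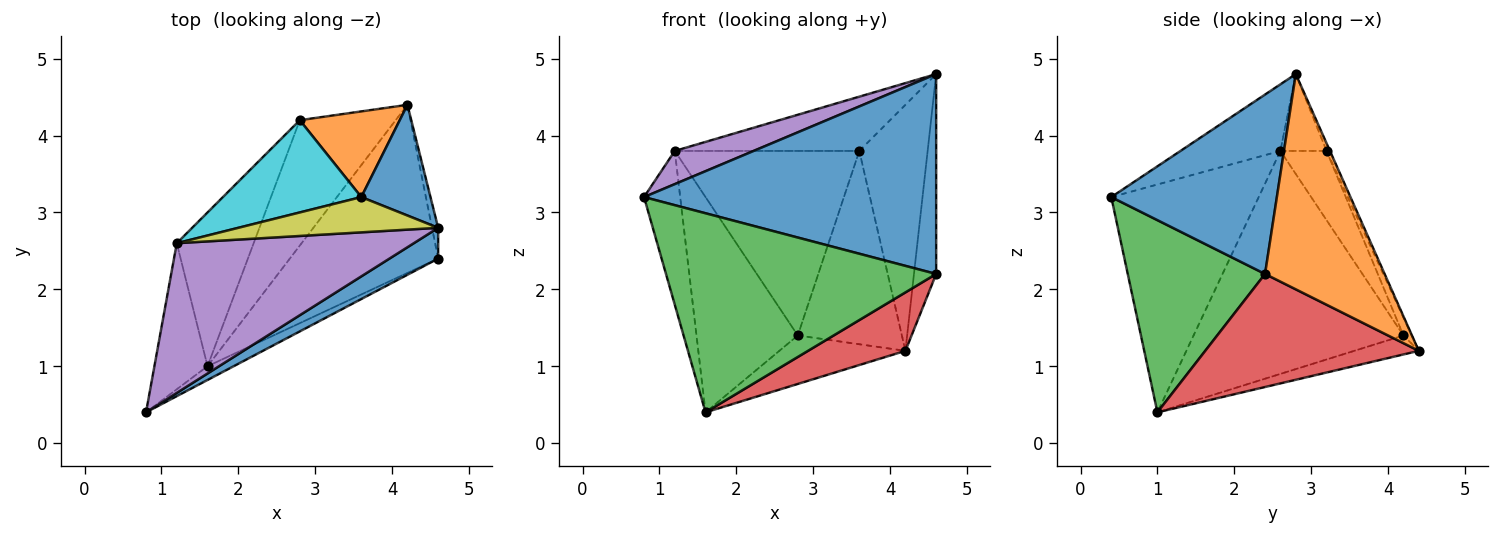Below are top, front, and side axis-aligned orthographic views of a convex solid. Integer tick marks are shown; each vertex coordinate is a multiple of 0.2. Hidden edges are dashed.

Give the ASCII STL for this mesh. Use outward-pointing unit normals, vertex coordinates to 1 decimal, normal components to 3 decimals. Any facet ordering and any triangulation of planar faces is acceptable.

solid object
 facet normal 0.489 -0.862 0.133
  outer loop
   vertex 4.6 2.8 4.8
   vertex 0.8 0.4 3.2
   vertex 4.6 2.4 2.2
  endloop
 endfacet
 facet normal 0.983 0.183 -0.028
  outer loop
   vertex 4.6 2.8 4.8
   vertex 4.6 2.4 2.2
   vertex 4.2 4.4 1.2
  endloop
 endfacet
 facet normal 0.452 -0.890 -0.061
  outer loop
   vertex 1.6 1.0 0.4
   vertex 4.6 2.4 2.2
   vertex 0.8 0.4 3.2
  endloop
 endfacet
 facet normal 0.584 -0.266 -0.767
  outer loop
   vertex 1.6 1.0 0.4
   vertex 4.2 4.4 1.2
   vertex 4.6 2.4 2.2
  endloop
 endfacet
 facet normal -0.265 -0.209 0.942
  outer loop
   vertex 1.2 2.6 3.8
   vertex 0.8 0.4 3.2
   vertex 4.6 2.8 4.8
  endloop
 endfacet
 facet normal -0.947 0.232 -0.221
  outer loop
   vertex 1.2 2.6 3.8
   vertex 1.6 1.0 0.4
   vertex 0.8 0.4 3.2
  endloop
 endfacet
 facet normal -0.182 0.355 -0.917
  outer loop
   vertex 2.8 4.2 1.4
   vertex 4.2 4.4 1.2
   vertex 1.6 1.0 0.4
  endloop
 endfacet
 facet normal -0.860 0.415 -0.297
  outer loop
   vertex 2.8 4.2 1.4
   vertex 1.6 1.0 0.4
   vertex 1.2 2.6 3.8
  endloop
 endfacet
 facet normal -0.205 0.821 0.533
  outer loop
   vertex 3.6 3.2 3.8
   vertex 1.2 2.6 3.8
   vertex 4.6 2.8 4.8
  endloop
 endfacet
 facet normal -0.218 0.873 0.436
  outer loop
   vertex 3.6 3.2 3.8
   vertex 2.8 4.2 1.4
   vertex 1.2 2.6 3.8
  endloop
 endfacet
 facet normal -0.046 0.911 0.410
  outer loop
   vertex 3.6 3.2 3.8
   vertex 4.6 2.8 4.8
   vertex 4.2 4.4 1.2
  endloop
 endfacet
 facet normal -0.073 0.912 0.404
  outer loop
   vertex 3.6 3.2 3.8
   vertex 4.2 4.4 1.2
   vertex 2.8 4.2 1.4
  endloop
 endfacet
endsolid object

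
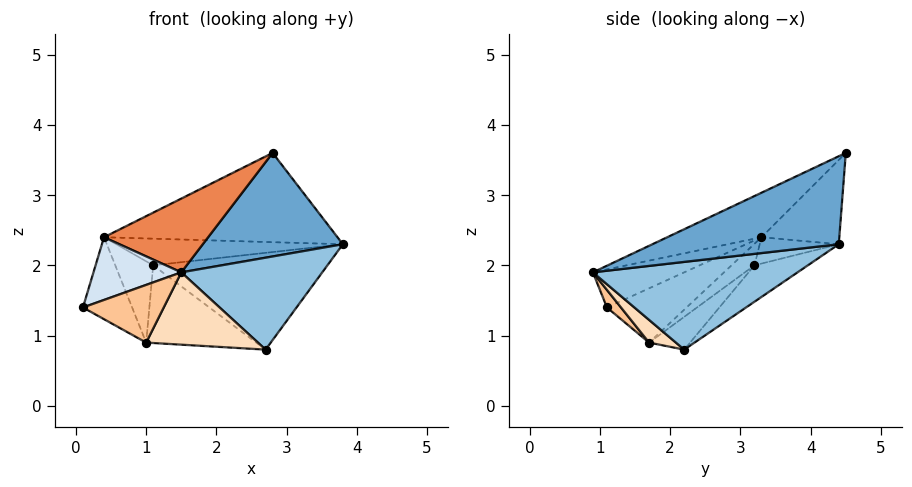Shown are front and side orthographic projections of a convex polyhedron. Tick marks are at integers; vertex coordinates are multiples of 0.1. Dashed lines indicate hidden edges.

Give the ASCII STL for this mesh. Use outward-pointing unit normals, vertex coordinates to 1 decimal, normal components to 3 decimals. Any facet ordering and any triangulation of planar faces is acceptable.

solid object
 facet normal 0.667 -0.501 0.551
  outer loop
   vertex 2.8 4.5 3.6
   vertex 1.5 0.9 1.9
   vertex 3.8 4.4 2.3
  endloop
 endfacet
 facet normal 0.803 -0.553 0.222
  outer loop
   vertex 2.7 2.2 0.8
   vertex 3.8 4.4 2.3
   vertex 1.5 0.9 1.9
  endloop
 endfacet
 facet normal -0.302 0.905 -0.302
  outer loop
   vertex 0.4 3.3 2.4
   vertex 2.8 4.5 3.6
   vertex 3.8 4.4 2.3
  endloop
 endfacet
 facet normal -0.359 -0.345 0.867
  outer loop
   vertex 0.4 3.3 2.4
   vertex 0.1 1.1 1.4
   vertex 1.5 0.9 1.9
  endloop
 endfacet
 facet normal -0.290 -0.321 0.902
  outer loop
   vertex 0.4 3.3 2.4
   vertex 1.5 0.9 1.9
   vertex 2.8 4.5 3.6
  endloop
 endfacet
 facet normal -0.632 0.390 -0.669
  outer loop
   vertex 1.0 1.7 0.9
   vertex 0.1 1.1 1.4
   vertex 0.4 3.3 2.4
  endloop
 endfacet
 facet normal 0.129 -0.742 -0.658
  outer loop
   vertex 1.0 1.7 0.9
   vertex 1.5 0.9 1.9
   vertex 0.1 1.1 1.4
  endloop
 endfacet
 facet normal 0.174 -0.725 -0.667
  outer loop
   vertex 1.0 1.7 0.9
   vertex 2.7 2.2 0.8
   vertex 1.5 0.9 1.9
  endloop
 endfacet
 facet normal -0.189 0.616 -0.765
  outer loop
   vertex 1.1 3.2 2.0
   vertex 3.8 4.4 2.3
   vertex 2.7 2.2 0.8
  endloop
 endfacet
 facet normal -0.256 0.733 -0.631
  outer loop
   vertex 1.1 3.2 2.0
   vertex 0.4 3.3 2.4
   vertex 3.8 4.4 2.3
  endloop
 endfacet
 facet normal -0.218 0.587 -0.780
  outer loop
   vertex 1.1 3.2 2.0
   vertex 2.7 2.2 0.8
   vertex 1.0 1.7 0.9
  endloop
 endfacet
 facet normal -0.345 0.570 -0.746
  outer loop
   vertex 1.1 3.2 2.0
   vertex 1.0 1.7 0.9
   vertex 0.4 3.3 2.4
  endloop
 endfacet
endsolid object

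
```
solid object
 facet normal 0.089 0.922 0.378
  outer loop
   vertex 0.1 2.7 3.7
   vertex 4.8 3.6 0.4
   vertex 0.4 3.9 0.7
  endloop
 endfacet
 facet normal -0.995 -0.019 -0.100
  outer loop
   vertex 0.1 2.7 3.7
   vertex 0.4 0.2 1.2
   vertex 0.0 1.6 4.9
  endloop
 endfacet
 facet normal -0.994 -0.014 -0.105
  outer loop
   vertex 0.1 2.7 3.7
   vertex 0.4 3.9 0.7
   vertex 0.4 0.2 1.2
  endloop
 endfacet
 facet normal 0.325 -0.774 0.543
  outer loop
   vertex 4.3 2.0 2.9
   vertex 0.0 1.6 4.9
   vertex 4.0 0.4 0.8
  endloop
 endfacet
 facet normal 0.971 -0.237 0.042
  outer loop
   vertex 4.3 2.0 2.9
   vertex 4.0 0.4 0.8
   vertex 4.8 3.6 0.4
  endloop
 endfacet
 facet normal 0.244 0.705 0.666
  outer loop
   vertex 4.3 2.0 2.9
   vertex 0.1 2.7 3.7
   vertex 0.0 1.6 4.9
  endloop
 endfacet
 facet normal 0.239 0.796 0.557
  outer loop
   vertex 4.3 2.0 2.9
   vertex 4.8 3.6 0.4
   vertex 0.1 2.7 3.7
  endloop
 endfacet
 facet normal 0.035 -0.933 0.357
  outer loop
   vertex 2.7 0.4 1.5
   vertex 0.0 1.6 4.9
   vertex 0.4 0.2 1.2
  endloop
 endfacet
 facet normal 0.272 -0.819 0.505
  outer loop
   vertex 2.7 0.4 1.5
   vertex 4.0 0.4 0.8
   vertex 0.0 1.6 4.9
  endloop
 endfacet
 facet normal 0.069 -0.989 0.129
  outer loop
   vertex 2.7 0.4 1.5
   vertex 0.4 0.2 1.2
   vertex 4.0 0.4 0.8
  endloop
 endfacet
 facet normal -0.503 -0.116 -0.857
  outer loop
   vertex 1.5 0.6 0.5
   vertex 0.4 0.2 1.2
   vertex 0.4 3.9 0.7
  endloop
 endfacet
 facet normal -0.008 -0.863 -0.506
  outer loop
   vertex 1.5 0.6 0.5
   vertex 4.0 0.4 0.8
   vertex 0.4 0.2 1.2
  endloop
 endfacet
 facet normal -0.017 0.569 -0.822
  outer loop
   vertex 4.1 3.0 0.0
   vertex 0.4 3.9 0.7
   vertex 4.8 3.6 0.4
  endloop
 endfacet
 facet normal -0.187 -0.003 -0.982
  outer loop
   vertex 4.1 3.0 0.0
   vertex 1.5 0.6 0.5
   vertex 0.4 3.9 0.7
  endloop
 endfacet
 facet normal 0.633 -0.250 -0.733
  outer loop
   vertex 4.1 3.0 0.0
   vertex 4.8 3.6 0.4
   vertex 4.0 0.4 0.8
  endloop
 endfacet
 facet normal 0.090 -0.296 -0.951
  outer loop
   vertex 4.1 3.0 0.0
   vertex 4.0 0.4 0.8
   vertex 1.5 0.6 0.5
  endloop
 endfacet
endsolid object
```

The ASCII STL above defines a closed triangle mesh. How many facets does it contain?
16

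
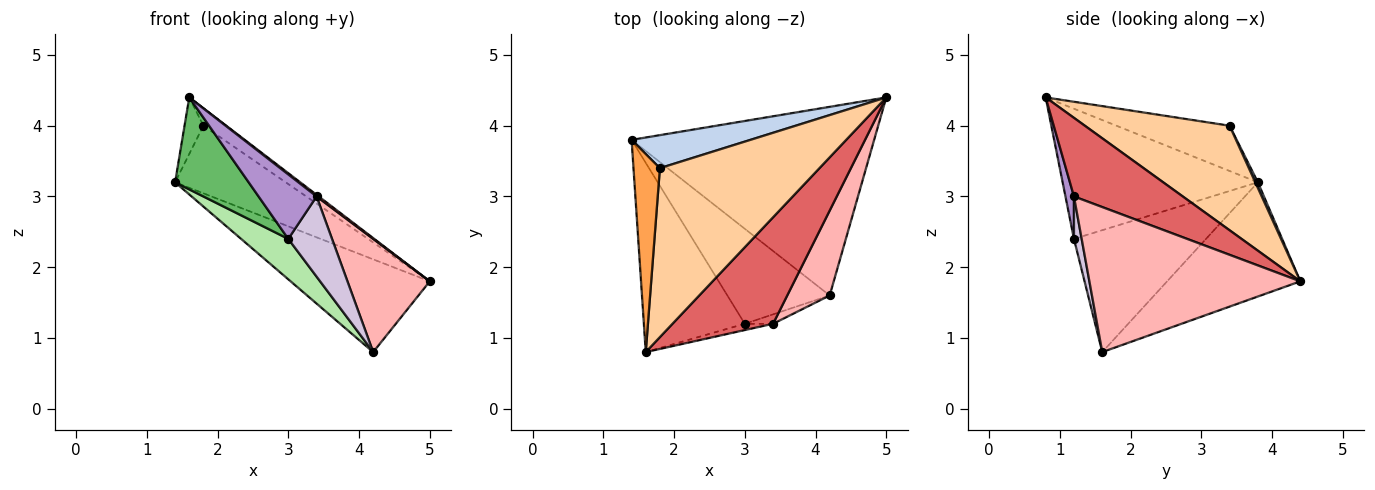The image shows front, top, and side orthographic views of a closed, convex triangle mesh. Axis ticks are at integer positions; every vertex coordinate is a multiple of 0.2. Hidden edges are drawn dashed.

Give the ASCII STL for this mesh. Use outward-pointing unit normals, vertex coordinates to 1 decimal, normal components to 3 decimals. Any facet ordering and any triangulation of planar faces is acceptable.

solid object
 facet normal -0.389 0.406 -0.827
  outer loop
   vertex 4.2 1.6 0.8
   vertex 1.4 3.8 3.2
   vertex 5.0 4.4 1.8
  endloop
 endfacet
 facet normal 0.021 0.898 0.439
  outer loop
   vertex 1.8 3.4 4.0
   vertex 5.0 4.4 1.8
   vertex 1.4 3.8 3.2
  endloop
 endfacet
 facet normal -0.855 0.142 0.499
  outer loop
   vertex 1.8 3.4 4.0
   vertex 1.4 3.8 3.2
   vertex 1.6 0.8 4.4
  endloop
 endfacet
 facet normal 0.546 0.086 0.833
  outer loop
   vertex 1.8 3.4 4.0
   vertex 1.6 0.8 4.4
   vertex 5.0 4.4 1.8
  endloop
 endfacet
 facet normal -0.757 -0.285 -0.587
  outer loop
   vertex 3.0 1.2 2.4
   vertex 1.6 0.8 4.4
   vertex 1.4 3.8 3.2
  endloop
 endfacet
 facet normal -0.739 -0.264 -0.620
  outer loop
   vertex 3.0 1.2 2.4
   vertex 1.4 3.8 3.2
   vertex 4.2 1.6 0.8
  endloop
 endfacet
 facet normal 0.616 -0.012 0.788
  outer loop
   vertex 3.4 1.2 3.0
   vertex 5.0 4.4 1.8
   vertex 1.6 0.8 4.4
  endloop
 endfacet
 facet normal 0.899 -0.351 0.263
  outer loop
   vertex 3.4 1.2 3.0
   vertex 4.2 1.6 0.8
   vertex 5.0 4.4 1.8
  endloop
 endfacet
 facet normal 0.144 -0.985 -0.096
  outer loop
   vertex 3.4 1.2 3.0
   vertex 1.6 0.8 4.4
   vertex 3.0 1.2 2.4
  endloop
 endfacet
 facet normal 0.173 -0.978 -0.115
  outer loop
   vertex 3.4 1.2 3.0
   vertex 3.0 1.2 2.4
   vertex 4.2 1.6 0.8
  endloop
 endfacet
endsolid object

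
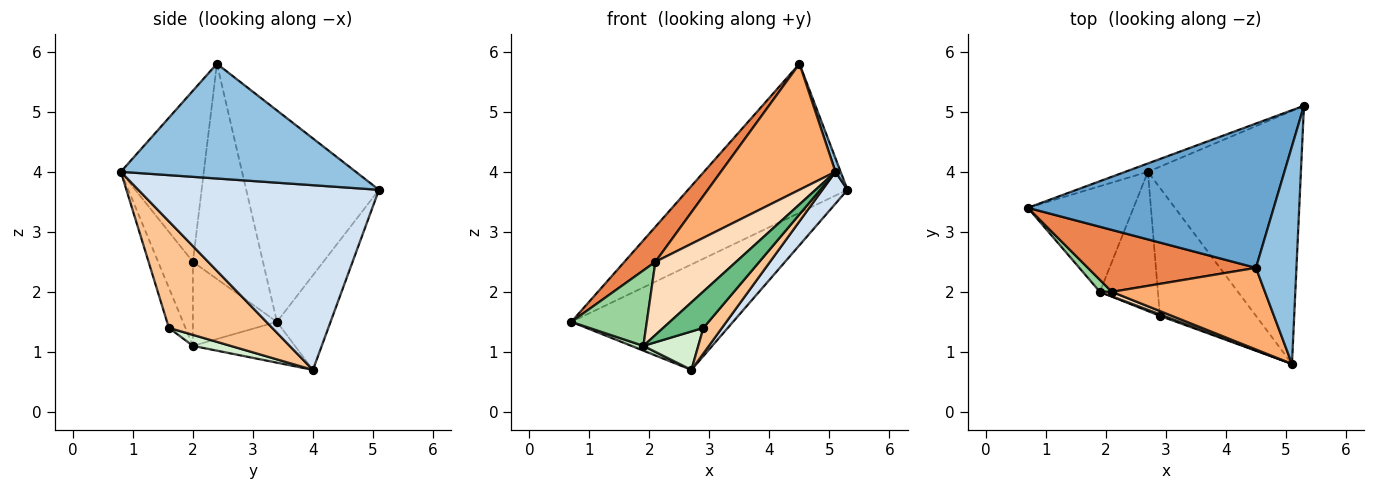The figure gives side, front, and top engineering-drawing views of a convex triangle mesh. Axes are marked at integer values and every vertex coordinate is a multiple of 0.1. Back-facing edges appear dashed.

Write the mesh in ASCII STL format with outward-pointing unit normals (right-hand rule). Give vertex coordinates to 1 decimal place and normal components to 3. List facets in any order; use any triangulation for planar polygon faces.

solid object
 facet normal -0.513 0.616 0.597
  outer loop
   vertex 4.5 2.4 5.8
   vertex 5.3 5.1 3.7
   vertex 0.7 3.4 1.5
  endloop
 endfacet
 facet normal 0.943 -0.021 0.333
  outer loop
   vertex 4.5 2.4 5.8
   vertex 5.1 0.8 4.0
   vertex 5.3 5.1 3.7
  endloop
 endfacet
 facet normal -0.314 0.946 -0.075
  outer loop
   vertex 2.7 4.0 0.7
   vertex 0.7 3.4 1.5
   vertex 5.3 5.1 3.7
  endloop
 endfacet
 facet normal 0.768 -0.080 -0.636
  outer loop
   vertex 2.7 4.0 0.7
   vertex 5.3 5.1 3.7
   vertex 5.1 0.8 4.0
  endloop
 endfacet
 facet normal -0.744 -0.329 0.581
  outer loop
   vertex 2.1 2.0 2.5
   vertex 4.5 2.4 5.8
   vertex 0.7 3.4 1.5
  endloop
 endfacet
 facet normal -0.519 -0.717 0.465
  outer loop
   vertex 2.1 2.0 2.5
   vertex 5.1 0.8 4.0
   vertex 4.5 2.4 5.8
  endloop
 endfacet
 facet normal 0.736 -0.132 -0.664
  outer loop
   vertex 2.9 1.6 1.4
   vertex 2.7 4.0 0.7
   vertex 5.1 0.8 4.0
  endloop
 endfacet
 facet normal -0.395 -0.917 0.056
  outer loop
   vertex 1.9 2.0 1.1
   vertex 5.1 0.8 4.0
   vertex 2.1 2.0 2.5
  endloop
 endfacet
 facet normal -0.381 -0.924 0.038
  outer loop
   vertex 1.9 2.0 1.1
   vertex 2.9 1.6 1.4
   vertex 5.1 0.8 4.0
  endloop
 endfacet
 facet normal -0.740 -0.664 0.106
  outer loop
   vertex 1.9 2.0 1.1
   vertex 2.1 2.0 2.5
   vertex 0.7 3.4 1.5
  endloop
 endfacet
 facet normal -0.360 -0.042 -0.932
  outer loop
   vertex 1.9 2.0 1.1
   vertex 0.7 3.4 1.5
   vertex 2.7 4.0 0.7
  endloop
 endfacet
 facet normal 0.180 -0.262 -0.948
  outer loop
   vertex 1.9 2.0 1.1
   vertex 2.7 4.0 0.7
   vertex 2.9 1.6 1.4
  endloop
 endfacet
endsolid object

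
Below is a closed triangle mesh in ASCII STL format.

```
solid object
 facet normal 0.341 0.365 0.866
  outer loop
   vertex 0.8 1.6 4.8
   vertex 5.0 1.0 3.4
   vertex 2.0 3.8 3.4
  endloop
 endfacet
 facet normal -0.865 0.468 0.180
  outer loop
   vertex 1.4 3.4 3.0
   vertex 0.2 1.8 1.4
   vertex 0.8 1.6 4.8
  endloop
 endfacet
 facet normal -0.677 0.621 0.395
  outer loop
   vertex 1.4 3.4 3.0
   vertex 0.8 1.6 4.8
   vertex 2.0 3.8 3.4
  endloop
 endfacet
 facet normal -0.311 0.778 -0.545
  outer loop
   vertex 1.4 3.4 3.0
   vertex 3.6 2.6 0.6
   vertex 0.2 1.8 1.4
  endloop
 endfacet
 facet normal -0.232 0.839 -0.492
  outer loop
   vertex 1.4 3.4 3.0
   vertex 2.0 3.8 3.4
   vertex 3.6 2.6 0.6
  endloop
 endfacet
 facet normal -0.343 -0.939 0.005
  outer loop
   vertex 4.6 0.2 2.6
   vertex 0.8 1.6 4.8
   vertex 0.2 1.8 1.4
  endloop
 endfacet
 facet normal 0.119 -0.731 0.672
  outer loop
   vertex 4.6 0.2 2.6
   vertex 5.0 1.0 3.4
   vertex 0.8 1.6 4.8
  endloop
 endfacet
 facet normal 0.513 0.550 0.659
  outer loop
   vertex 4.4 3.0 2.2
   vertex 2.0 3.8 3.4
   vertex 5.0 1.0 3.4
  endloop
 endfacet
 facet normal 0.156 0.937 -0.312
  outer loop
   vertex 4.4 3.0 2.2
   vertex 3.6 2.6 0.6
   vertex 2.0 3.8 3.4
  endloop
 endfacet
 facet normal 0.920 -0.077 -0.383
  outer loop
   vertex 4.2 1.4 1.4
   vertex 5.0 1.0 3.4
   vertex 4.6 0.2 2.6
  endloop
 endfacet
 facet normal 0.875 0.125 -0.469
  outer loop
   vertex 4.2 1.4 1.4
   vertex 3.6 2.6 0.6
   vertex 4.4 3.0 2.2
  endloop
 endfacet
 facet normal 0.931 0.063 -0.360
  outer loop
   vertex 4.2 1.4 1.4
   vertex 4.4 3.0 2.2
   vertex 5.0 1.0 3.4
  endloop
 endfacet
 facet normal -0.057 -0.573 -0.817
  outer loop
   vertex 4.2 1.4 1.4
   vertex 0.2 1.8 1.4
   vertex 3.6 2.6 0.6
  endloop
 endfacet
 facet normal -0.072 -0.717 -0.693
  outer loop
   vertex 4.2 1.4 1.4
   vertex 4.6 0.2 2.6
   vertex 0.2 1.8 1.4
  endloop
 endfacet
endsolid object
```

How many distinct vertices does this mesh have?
9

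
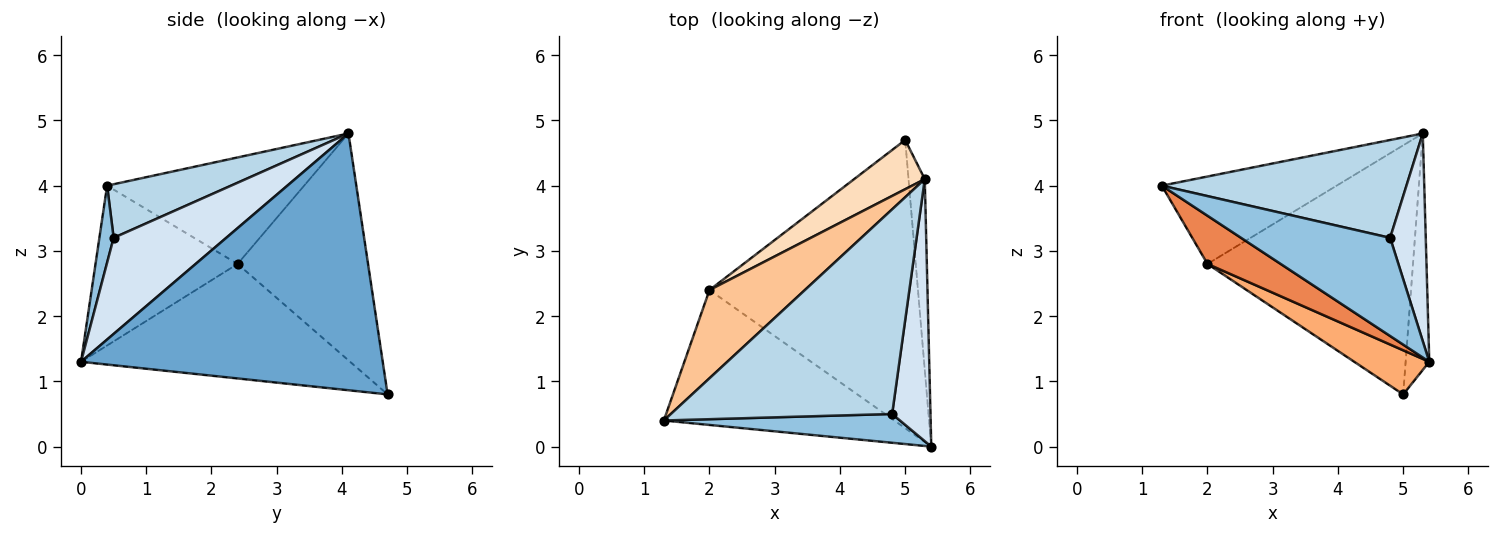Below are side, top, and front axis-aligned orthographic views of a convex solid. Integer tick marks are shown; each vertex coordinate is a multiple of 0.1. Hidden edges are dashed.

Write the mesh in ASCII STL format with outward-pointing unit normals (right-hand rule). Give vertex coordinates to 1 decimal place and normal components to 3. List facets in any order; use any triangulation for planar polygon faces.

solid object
 facet normal 0.995 0.078 -0.063
  outer loop
   vertex 5.3 4.1 4.8
   vertex 5.4 0.0 1.3
   vertex 5.0 4.7 0.8
  endloop
 endfacet
 facet normal 0.091 -0.956 0.280
  outer loop
   vertex 4.8 0.5 3.2
   vertex 1.3 0.4 4.0
   vertex 5.4 0.0 1.3
  endloop
 endfacet
 facet normal 0.214 -0.421 0.881
  outer loop
   vertex 4.8 0.5 3.2
   vertex 5.3 4.1 4.8
   vertex 1.3 0.4 4.0
  endloop
 endfacet
 facet normal 0.891 -0.282 0.356
  outer loop
   vertex 4.8 0.5 3.2
   vertex 5.4 0.0 1.3
   vertex 5.3 4.1 4.8
  endloop
 endfacet
 facet normal -0.547 -0.282 -0.788
  outer loop
   vertex 2.0 2.4 2.8
   vertex 5.4 0.0 1.3
   vertex 1.3 0.4 4.0
  endloop
 endfacet
 facet normal -0.477 -0.133 -0.869
  outer loop
   vertex 2.0 2.4 2.8
   vertex 5.0 4.7 0.8
   vertex 5.4 0.0 1.3
  endloop
 endfacet
 facet normal -0.621 0.551 0.557
  outer loop
   vertex 2.0 2.4 2.8
   vertex 1.3 0.4 4.0
   vertex 5.3 4.1 4.8
  endloop
 endfacet
 facet normal -0.529 0.833 0.165
  outer loop
   vertex 2.0 2.4 2.8
   vertex 5.3 4.1 4.8
   vertex 5.0 4.7 0.8
  endloop
 endfacet
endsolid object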